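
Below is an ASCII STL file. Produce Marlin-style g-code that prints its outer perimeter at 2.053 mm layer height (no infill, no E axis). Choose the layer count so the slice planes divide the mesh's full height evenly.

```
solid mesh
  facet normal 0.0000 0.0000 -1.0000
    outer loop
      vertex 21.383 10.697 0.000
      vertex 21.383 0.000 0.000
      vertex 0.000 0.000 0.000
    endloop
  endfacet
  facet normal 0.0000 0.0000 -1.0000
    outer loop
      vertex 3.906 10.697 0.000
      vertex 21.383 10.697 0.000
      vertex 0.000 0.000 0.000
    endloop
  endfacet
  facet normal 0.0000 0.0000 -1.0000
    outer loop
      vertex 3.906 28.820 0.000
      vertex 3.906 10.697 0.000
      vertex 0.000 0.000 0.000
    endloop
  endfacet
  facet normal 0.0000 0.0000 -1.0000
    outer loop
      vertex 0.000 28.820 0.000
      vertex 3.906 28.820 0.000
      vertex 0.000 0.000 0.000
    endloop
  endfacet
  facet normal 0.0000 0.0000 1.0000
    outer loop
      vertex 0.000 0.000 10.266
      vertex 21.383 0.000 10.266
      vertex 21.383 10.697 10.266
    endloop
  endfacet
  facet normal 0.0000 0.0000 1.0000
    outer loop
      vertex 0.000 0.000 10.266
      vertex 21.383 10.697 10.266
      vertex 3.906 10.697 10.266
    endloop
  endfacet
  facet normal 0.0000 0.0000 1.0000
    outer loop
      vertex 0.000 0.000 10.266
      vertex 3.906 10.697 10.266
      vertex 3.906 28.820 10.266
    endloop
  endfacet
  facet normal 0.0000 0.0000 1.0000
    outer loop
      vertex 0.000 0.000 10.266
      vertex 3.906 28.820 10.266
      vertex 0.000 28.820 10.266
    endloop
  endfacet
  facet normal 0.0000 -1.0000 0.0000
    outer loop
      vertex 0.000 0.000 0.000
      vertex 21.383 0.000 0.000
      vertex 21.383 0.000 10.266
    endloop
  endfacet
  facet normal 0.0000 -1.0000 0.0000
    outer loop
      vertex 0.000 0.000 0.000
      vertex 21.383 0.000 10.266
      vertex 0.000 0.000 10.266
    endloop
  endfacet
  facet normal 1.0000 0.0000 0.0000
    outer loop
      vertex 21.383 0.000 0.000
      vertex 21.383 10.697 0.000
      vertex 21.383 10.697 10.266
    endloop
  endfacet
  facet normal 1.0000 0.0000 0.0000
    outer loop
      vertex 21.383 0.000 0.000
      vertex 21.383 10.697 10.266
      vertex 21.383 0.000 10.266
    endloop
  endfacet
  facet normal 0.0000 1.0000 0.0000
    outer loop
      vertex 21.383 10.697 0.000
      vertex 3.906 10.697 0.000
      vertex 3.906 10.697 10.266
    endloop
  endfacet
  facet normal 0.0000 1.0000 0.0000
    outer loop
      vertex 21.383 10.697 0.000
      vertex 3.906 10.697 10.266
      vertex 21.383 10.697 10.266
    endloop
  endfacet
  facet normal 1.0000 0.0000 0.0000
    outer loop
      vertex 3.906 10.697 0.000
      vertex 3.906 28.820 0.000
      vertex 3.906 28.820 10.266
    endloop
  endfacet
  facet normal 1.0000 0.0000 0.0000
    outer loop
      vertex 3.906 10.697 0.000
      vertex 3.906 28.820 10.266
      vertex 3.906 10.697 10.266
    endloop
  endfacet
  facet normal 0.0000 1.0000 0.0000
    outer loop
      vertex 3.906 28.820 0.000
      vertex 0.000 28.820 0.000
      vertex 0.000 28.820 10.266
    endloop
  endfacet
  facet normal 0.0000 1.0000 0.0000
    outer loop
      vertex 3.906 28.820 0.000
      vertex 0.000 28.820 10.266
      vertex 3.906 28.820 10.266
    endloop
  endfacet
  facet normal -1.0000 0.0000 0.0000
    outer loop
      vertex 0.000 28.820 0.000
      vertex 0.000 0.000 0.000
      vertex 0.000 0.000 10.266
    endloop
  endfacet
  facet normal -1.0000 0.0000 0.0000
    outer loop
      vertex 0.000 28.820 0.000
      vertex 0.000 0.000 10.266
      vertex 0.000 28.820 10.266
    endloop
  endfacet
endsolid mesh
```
; perimeter-only toolpath
G21 ; units = mm
G90 ; absolute positioning
G28 ; home
; layer 1
G0 Z2.053
G0 X0.000 Y0.000
G1 X21.383 Y0.000
G1 X21.383 Y10.697
G1 X3.906 Y10.697
G1 X3.906 Y28.820
G1 X0.000 Y28.820
G1 X0.000 Y0.000
; layer 2
G0 Z4.106
G0 X0.000 Y0.000
G1 X21.383 Y0.000
G1 X21.383 Y10.697
G1 X3.906 Y10.697
G1 X3.906 Y28.820
G1 X0.000 Y28.820
G1 X0.000 Y0.000
; layer 3
G0 Z6.160
G0 X0.000 Y0.000
G1 X21.383 Y0.000
G1 X21.383 Y10.697
G1 X3.906 Y10.697
G1 X3.906 Y28.820
G1 X0.000 Y28.820
G1 X0.000 Y0.000
; layer 4
G0 Z8.213
G0 X0.000 Y0.000
G1 X21.383 Y0.000
G1 X21.383 Y10.697
G1 X3.906 Y10.697
G1 X3.906 Y28.820
G1 X0.000 Y28.820
G1 X0.000 Y0.000
; layer 5
G0 Z10.266
G0 X0.000 Y0.000
G1 X21.383 Y0.000
G1 X21.383 Y10.697
G1 X3.906 Y10.697
G1 X3.906 Y28.820
G1 X0.000 Y28.820
G1 X0.000 Y0.000
M2 ; end

The solid is an L-shaped prism: outer 21.4 × 28.8 mm, arm thicknesses ≈ 10.7 mm (horizontal) and 3.91 mm (vertical), extruded 10.3 mm in z. Slicing at Δz = 2.053 mm — 5 equal slices spanning the solid's height, so layer i sits at z = i·h/5 — gives 5 non-empty perimeters. Each is a 6-segment closed polygon; G0 lifts to the layer z and rapids to the start vertex, then G1 traces the edges.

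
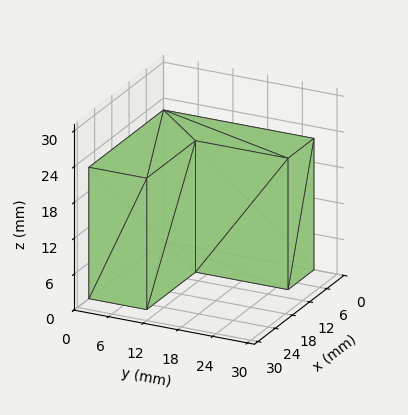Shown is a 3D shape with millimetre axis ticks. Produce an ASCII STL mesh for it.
Reading the render: the shape is an L-shaped prism: outer 26 × 26 mm, arm thicknesses ≈ 10 mm (horizontal) and 9 mm (vertical), extruded 22 mm in z (dimensions read to the nearest mm from the axis ticks). For the STL, each face is triangulated and given an outward normal.

solid part
  facet normal 0.0000 0.0000 -1.0000
    outer loop
      vertex 26.00 10.00 0.00
      vertex 26.00 0.00 0.00
      vertex 0.00 0.00 0.00
    endloop
  endfacet
  facet normal 0.0000 0.0000 -1.0000
    outer loop
      vertex 9.00 10.00 0.00
      vertex 26.00 10.00 0.00
      vertex 0.00 0.00 0.00
    endloop
  endfacet
  facet normal 0.0000 0.0000 -1.0000
    outer loop
      vertex 9.00 26.00 0.00
      vertex 9.00 10.00 0.00
      vertex 0.00 0.00 0.00
    endloop
  endfacet
  facet normal 0.0000 0.0000 -1.0000
    outer loop
      vertex 0.00 26.00 0.00
      vertex 9.00 26.00 0.00
      vertex 0.00 0.00 0.00
    endloop
  endfacet
  facet normal 0.0000 0.0000 1.0000
    outer loop
      vertex 0.00 0.00 22.00
      vertex 26.00 0.00 22.00
      vertex 26.00 10.00 22.00
    endloop
  endfacet
  facet normal 0.0000 0.0000 1.0000
    outer loop
      vertex 0.00 0.00 22.00
      vertex 26.00 10.00 22.00
      vertex 9.00 10.00 22.00
    endloop
  endfacet
  facet normal 0.0000 0.0000 1.0000
    outer loop
      vertex 0.00 0.00 22.00
      vertex 9.00 10.00 22.00
      vertex 9.00 26.00 22.00
    endloop
  endfacet
  facet normal 0.0000 0.0000 1.0000
    outer loop
      vertex 0.00 0.00 22.00
      vertex 9.00 26.00 22.00
      vertex 0.00 26.00 22.00
    endloop
  endfacet
  facet normal 0.0000 -1.0000 0.0000
    outer loop
      vertex 0.00 0.00 0.00
      vertex 26.00 0.00 0.00
      vertex 26.00 0.00 22.00
    endloop
  endfacet
  facet normal 0.0000 -1.0000 0.0000
    outer loop
      vertex 0.00 0.00 0.00
      vertex 26.00 0.00 22.00
      vertex 0.00 0.00 22.00
    endloop
  endfacet
  facet normal 1.0000 0.0000 0.0000
    outer loop
      vertex 26.00 0.00 0.00
      vertex 26.00 10.00 0.00
      vertex 26.00 10.00 22.00
    endloop
  endfacet
  facet normal 1.0000 0.0000 0.0000
    outer loop
      vertex 26.00 0.00 0.00
      vertex 26.00 10.00 22.00
      vertex 26.00 0.00 22.00
    endloop
  endfacet
  facet normal 0.0000 1.0000 0.0000
    outer loop
      vertex 26.00 10.00 0.00
      vertex 9.00 10.00 0.00
      vertex 9.00 10.00 22.00
    endloop
  endfacet
  facet normal 0.0000 1.0000 0.0000
    outer loop
      vertex 26.00 10.00 0.00
      vertex 9.00 10.00 22.00
      vertex 26.00 10.00 22.00
    endloop
  endfacet
  facet normal 1.0000 0.0000 0.0000
    outer loop
      vertex 9.00 10.00 0.00
      vertex 9.00 26.00 0.00
      vertex 9.00 26.00 22.00
    endloop
  endfacet
  facet normal 1.0000 0.0000 0.0000
    outer loop
      vertex 9.00 10.00 0.00
      vertex 9.00 26.00 22.00
      vertex 9.00 10.00 22.00
    endloop
  endfacet
  facet normal 0.0000 1.0000 0.0000
    outer loop
      vertex 9.00 26.00 0.00
      vertex 0.00 26.00 0.00
      vertex 0.00 26.00 22.00
    endloop
  endfacet
  facet normal 0.0000 1.0000 0.0000
    outer loop
      vertex 9.00 26.00 0.00
      vertex 0.00 26.00 22.00
      vertex 9.00 26.00 22.00
    endloop
  endfacet
  facet normal -1.0000 0.0000 0.0000
    outer loop
      vertex 0.00 26.00 0.00
      vertex 0.00 0.00 0.00
      vertex 0.00 0.00 22.00
    endloop
  endfacet
  facet normal -1.0000 0.0000 0.0000
    outer loop
      vertex 0.00 26.00 0.00
      vertex 0.00 0.00 22.00
      vertex 0.00 26.00 22.00
    endloop
  endfacet
endsolid part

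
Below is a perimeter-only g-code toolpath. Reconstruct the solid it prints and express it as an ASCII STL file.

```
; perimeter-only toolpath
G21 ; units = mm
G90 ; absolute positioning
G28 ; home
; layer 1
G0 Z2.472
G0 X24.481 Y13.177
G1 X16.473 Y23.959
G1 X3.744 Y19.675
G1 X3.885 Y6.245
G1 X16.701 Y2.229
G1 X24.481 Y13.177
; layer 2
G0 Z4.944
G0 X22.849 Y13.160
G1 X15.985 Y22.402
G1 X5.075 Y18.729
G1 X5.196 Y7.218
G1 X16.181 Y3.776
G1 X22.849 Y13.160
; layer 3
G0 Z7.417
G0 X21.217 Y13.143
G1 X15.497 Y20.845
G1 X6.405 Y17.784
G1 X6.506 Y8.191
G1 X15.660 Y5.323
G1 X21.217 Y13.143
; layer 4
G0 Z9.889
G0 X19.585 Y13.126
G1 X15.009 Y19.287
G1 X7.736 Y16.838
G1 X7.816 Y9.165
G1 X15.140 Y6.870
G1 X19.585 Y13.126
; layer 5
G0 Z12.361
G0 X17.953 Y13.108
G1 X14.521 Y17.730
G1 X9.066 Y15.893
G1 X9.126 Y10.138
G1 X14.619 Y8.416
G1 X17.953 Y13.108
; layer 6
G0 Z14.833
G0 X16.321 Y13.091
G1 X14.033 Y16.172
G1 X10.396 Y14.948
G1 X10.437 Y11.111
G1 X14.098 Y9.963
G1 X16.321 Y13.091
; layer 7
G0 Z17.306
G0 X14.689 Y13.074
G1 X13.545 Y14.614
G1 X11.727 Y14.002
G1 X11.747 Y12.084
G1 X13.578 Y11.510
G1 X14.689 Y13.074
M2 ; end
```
solid part
  facet normal 0.0000 0.0000 -1.0000
    outer loop
      vertex 2.414 20.620 0.000
      vertex 16.961 25.517 0.000
      vertex 26.113 13.194 0.000
    endloop
  endfacet
  facet normal 0.0000 0.0000 -1.0000
    outer loop
      vertex 2.575 5.272 0.000
      vertex 2.414 20.620 0.000
      vertex 26.113 13.194 0.000
    endloop
  endfacet
  facet normal 0.0000 0.0000 -1.0000
    outer loop
      vertex 17.222 0.682 0.000
      vertex 2.575 5.272 0.000
      vertex 26.113 13.194 0.000
    endloop
  endfacet
  facet normal 0.7081 0.5259 0.4711
    outer loop
      vertex 26.113 13.194 0.000
      vertex 16.961 25.517 0.000
      vertex 13.057 13.057 19.778
    endloop
  endfacet
  facet normal -0.2814 0.8360 0.4711
    outer loop
      vertex 16.961 25.517 0.000
      vertex 2.414 20.620 0.000
      vertex 13.057 13.057 19.778
    endloop
  endfacet
  facet normal -0.8820 -0.0093 0.4711
    outer loop
      vertex 2.414 20.620 0.000
      vertex 2.575 5.272 0.000
      vertex 13.057 13.057 19.778
    endloop
  endfacet
  facet normal -0.2638 -0.8417 0.4711
    outer loop
      vertex 2.575 5.272 0.000
      vertex 17.222 0.682 0.000
      vertex 13.057 13.057 19.778
    endloop
  endfacet
  facet normal 0.7190 -0.5109 0.4711
    outer loop
      vertex 17.222 0.682 0.000
      vertex 26.113 13.194 0.000
      vertex 13.057 13.057 19.778
    endloop
  endfacet
endsolid part

The G0 Z moves step by Δz≈2.472 mm. The G1 loops shrink linearly with z, so the solid tapers from its base footprint up to z≈19.8. Closing with a flat bottom cap and the tapered top and triangulating gives 8 facets — a regular 5-sided pyramid, base circumscribed radius ≈ 13.1 mm, apex at z ≈ 19.8 mm.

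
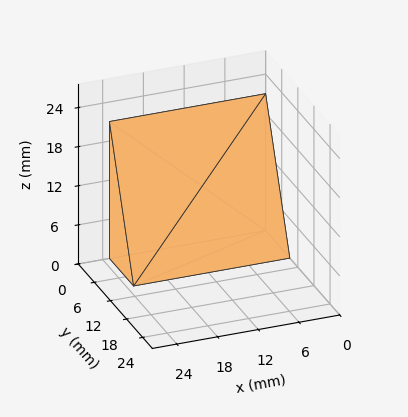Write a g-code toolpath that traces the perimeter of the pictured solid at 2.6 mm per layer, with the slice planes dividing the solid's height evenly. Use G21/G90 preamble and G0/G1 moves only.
Reading the render: the shape is a wedge (ramp): 23 × 9 mm base, rising to 21 mm along the y=0 edge and sloping linearly to z=0 at y=9 (dimensions read to the nearest mm from the axis ticks). For the g-code, the solid's height is divided into equal slices at the stated Δz and each level perimeter traced with G1 moves after a G0 lift.

; perimeter-only toolpath
G21 ; units = mm
G90 ; absolute positioning
G28 ; home
; layer 1
G0 Z2.6
G0 X0.0 Y0.0
G1 X23.0 Y0.0
G1 X23.0 Y7.9
G1 X0.0 Y7.9
G1 X0.0 Y0.0
; layer 2
G0 Z5.2
G0 X0.0 Y0.0
G1 X23.0 Y0.0
G1 X23.0 Y6.8
G1 X0.0 Y6.8
G1 X0.0 Y0.0
; layer 3
G0 Z7.9
G0 X0.0 Y0.0
G1 X23.0 Y0.0
G1 X23.0 Y5.6
G1 X0.0 Y5.6
G1 X0.0 Y0.0
; layer 4
G0 Z10.5
G0 X0.0 Y0.0
G1 X23.0 Y0.0
G1 X23.0 Y4.5
G1 X0.0 Y4.5
G1 X0.0 Y0.0
; layer 5
G0 Z13.1
G0 X0.0 Y0.0
G1 X23.0 Y0.0
G1 X23.0 Y3.4
G1 X0.0 Y3.4
G1 X0.0 Y0.0
; layer 6
G0 Z15.8
G0 X0.0 Y0.0
G1 X23.0 Y0.0
G1 X23.0 Y2.2
G1 X0.0 Y2.2
G1 X0.0 Y0.0
; layer 7
G0 Z18.4
G0 X0.0 Y0.0
G1 X23.0 Y0.0
G1 X23.0 Y1.1
G1 X0.0 Y1.1
G1 X0.0 Y0.0
M2 ; end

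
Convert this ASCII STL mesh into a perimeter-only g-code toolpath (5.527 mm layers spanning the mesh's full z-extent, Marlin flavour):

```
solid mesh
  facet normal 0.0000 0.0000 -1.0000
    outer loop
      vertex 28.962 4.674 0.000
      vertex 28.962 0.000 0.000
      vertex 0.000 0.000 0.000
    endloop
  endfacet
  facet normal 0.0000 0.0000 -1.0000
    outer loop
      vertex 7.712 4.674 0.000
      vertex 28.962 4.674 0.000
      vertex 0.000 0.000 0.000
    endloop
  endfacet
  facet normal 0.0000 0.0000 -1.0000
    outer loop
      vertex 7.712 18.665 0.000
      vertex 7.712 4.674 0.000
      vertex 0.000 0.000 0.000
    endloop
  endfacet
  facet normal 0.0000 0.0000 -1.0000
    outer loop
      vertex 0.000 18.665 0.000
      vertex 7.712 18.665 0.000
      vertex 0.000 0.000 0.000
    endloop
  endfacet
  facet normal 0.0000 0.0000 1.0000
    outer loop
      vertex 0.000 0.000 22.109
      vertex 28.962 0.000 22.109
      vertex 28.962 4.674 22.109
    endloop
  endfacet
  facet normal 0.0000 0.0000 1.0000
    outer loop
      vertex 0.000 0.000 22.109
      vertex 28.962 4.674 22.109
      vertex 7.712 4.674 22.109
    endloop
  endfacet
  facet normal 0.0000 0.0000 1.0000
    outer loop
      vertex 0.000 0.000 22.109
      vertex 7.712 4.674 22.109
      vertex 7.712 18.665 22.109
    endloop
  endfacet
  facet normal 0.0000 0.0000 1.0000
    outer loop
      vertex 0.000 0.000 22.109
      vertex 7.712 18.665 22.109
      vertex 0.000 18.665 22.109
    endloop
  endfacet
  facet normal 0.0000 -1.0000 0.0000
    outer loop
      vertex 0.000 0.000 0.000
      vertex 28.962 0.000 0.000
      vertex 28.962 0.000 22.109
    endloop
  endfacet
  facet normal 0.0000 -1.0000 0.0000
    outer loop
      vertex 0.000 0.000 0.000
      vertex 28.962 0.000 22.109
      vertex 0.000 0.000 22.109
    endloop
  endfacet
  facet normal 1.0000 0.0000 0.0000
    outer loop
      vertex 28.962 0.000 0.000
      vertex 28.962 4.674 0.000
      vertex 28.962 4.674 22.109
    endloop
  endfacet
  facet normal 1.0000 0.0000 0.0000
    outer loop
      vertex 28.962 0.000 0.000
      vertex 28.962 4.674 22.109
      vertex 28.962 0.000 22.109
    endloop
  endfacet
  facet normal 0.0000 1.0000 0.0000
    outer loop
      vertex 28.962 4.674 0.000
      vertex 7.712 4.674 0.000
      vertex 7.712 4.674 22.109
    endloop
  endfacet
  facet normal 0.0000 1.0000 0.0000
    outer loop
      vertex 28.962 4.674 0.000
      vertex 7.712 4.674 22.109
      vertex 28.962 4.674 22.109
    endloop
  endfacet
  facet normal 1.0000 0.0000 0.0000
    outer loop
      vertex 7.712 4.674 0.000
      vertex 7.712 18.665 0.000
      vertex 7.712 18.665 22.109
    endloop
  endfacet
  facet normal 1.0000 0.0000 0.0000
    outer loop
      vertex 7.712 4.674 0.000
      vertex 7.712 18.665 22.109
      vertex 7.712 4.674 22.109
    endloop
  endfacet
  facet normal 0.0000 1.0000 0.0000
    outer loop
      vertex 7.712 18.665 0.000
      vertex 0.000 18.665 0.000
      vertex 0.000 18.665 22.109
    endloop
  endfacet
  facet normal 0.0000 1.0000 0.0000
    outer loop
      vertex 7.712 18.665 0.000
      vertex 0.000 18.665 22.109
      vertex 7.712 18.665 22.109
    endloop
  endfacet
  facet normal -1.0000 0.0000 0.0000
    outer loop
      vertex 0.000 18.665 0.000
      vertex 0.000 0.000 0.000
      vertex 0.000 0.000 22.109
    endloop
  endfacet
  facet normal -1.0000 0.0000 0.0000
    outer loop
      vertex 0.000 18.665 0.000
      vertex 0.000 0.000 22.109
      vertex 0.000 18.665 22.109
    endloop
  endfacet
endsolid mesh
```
; perimeter-only toolpath
G21 ; units = mm
G90 ; absolute positioning
G28 ; home
; layer 1
G0 Z5.527
G0 X0.000 Y0.000
G1 X28.962 Y0.000
G1 X28.962 Y4.674
G1 X7.712 Y4.674
G1 X7.712 Y18.665
G1 X0.000 Y18.665
G1 X0.000 Y0.000
; layer 2
G0 Z11.055
G0 X0.000 Y0.000
G1 X28.962 Y0.000
G1 X28.962 Y4.674
G1 X7.712 Y4.674
G1 X7.712 Y18.665
G1 X0.000 Y18.665
G1 X0.000 Y0.000
; layer 3
G0 Z16.582
G0 X0.000 Y0.000
G1 X28.962 Y0.000
G1 X28.962 Y4.674
G1 X7.712 Y4.674
G1 X7.712 Y18.665
G1 X0.000 Y18.665
G1 X0.000 Y0.000
; layer 4
G0 Z22.109
G0 X0.000 Y0.000
G1 X28.962 Y0.000
G1 X28.962 Y4.674
G1 X7.712 Y4.674
G1 X7.712 Y18.665
G1 X0.000 Y18.665
G1 X0.000 Y0.000
M2 ; end

The solid is an L-shaped prism: outer 29 × 18.7 mm, arm thicknesses ≈ 4.67 mm (horizontal) and 7.71 mm (vertical), extruded 22.1 mm in z. Slicing at Δz = 5.527 mm — 4 equal slices spanning the solid's height, so layer i sits at z = i·h/4 — gives 4 non-empty perimeters. Each is a 6-segment closed polygon; G0 lifts to the layer z and rapids to the start vertex, then G1 traces the edges.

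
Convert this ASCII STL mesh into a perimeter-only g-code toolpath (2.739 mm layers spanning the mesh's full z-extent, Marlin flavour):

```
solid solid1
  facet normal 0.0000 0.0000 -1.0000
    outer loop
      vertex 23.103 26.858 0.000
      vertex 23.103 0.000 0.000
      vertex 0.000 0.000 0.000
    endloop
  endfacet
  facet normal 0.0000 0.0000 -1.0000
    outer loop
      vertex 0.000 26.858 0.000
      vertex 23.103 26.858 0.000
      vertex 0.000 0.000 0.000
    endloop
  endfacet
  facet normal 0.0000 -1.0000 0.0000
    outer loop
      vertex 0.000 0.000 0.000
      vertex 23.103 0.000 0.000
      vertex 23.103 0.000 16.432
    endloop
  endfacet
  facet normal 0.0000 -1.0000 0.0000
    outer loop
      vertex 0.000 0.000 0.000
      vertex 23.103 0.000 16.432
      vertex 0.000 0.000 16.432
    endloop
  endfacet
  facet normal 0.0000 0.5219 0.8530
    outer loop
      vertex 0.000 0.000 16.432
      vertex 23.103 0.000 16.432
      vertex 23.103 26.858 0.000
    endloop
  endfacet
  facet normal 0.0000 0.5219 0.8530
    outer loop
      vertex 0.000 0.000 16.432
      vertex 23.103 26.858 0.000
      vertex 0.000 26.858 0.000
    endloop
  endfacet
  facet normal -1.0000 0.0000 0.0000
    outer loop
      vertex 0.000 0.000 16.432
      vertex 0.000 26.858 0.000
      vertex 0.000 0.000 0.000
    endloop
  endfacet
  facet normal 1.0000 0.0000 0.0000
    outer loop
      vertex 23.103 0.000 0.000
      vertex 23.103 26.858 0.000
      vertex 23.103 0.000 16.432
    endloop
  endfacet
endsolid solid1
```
; perimeter-only toolpath
G21 ; units = mm
G90 ; absolute positioning
G28 ; home
; layer 1
G0 Z2.739
G0 X0.000 Y0.000
G1 X23.103 Y0.000
G1 X23.103 Y22.382
G1 X0.000 Y22.382
G1 X0.000 Y0.000
; layer 2
G0 Z5.477
G0 X0.000 Y0.000
G1 X23.103 Y0.000
G1 X23.103 Y17.905
G1 X0.000 Y17.905
G1 X0.000 Y0.000
; layer 3
G0 Z8.216
G0 X0.000 Y0.000
G1 X23.103 Y0.000
G1 X23.103 Y13.429
G1 X0.000 Y13.429
G1 X0.000 Y0.000
; layer 4
G0 Z10.955
G0 X0.000 Y0.000
G1 X23.103 Y0.000
G1 X23.103 Y8.953
G1 X0.000 Y8.953
G1 X0.000 Y0.000
; layer 5
G0 Z13.693
G0 X0.000 Y0.000
G1 X23.103 Y0.000
G1 X23.103 Y4.476
G1 X0.000 Y4.476
G1 X0.000 Y0.000
M2 ; end

The solid is a wedge (ramp): 23.1 × 26.9 mm base, rising to 16.4 mm along the y=0 edge and sloping linearly to z=0 at y=26.9. Slicing at Δz = 2.739 mm — 6 equal slices spanning the solid's height, so layer i sits at z = i·h/6 — gives 5 non-empty perimeters. Each is a 4-segment closed polygon; G0 lifts to the layer z and rapids to the start vertex, then G1 traces the edges. The cross-section shrinks linearly with z (the slice at the apex is degenerate and omitted).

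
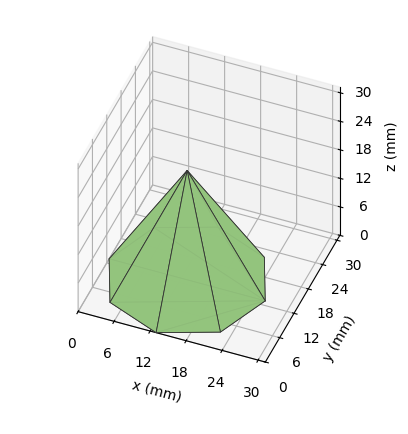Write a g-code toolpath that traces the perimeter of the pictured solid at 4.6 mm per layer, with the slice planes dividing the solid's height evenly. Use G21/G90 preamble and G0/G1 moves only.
Reading the render: the shape is a regular 8-sided pyramid, base circumscribed radius ≈ 13 mm, apex at z ≈ 23 mm (dimensions read to the nearest mm from the axis ticks). For the g-code, the solid's height is divided into equal slices at the stated Δz and each level perimeter traced with G1 moves after a G0 lift.

; perimeter-only toolpath
G21 ; units = mm
G90 ; absolute positioning
G28 ; home
; layer 1
G0 Z4.6
G0 X23.4 Y13.0
G1 X20.4 Y20.4
G1 X13.0 Y23.4
G1 X5.6 Y20.4
G1 X2.6 Y13.0
G1 X5.6 Y5.6
G1 X13.0 Y2.6
G1 X20.4 Y5.6
G1 X23.4 Y13.0
; layer 2
G0 Z9.2
G0 X20.8 Y13.0
G1 X18.5 Y18.5
G1 X13.0 Y20.8
G1 X7.5 Y18.5
G1 X5.2 Y13.0
G1 X7.5 Y7.5
G1 X13.0 Y5.2
G1 X18.5 Y7.5
G1 X20.8 Y13.0
; layer 3
G0 Z13.8
G0 X18.2 Y13.0
G1 X16.7 Y16.7
G1 X13.0 Y18.2
G1 X9.3 Y16.7
G1 X7.8 Y13.0
G1 X9.3 Y9.3
G1 X13.0 Y7.8
G1 X16.7 Y9.3
G1 X18.2 Y13.0
; layer 4
G0 Z18.4
G0 X15.6 Y13.0
G1 X14.8 Y14.8
G1 X13.0 Y15.6
G1 X11.2 Y14.8
G1 X10.4 Y13.0
G1 X11.2 Y11.2
G1 X13.0 Y10.4
G1 X14.8 Y11.2
G1 X15.6 Y13.0
M2 ; end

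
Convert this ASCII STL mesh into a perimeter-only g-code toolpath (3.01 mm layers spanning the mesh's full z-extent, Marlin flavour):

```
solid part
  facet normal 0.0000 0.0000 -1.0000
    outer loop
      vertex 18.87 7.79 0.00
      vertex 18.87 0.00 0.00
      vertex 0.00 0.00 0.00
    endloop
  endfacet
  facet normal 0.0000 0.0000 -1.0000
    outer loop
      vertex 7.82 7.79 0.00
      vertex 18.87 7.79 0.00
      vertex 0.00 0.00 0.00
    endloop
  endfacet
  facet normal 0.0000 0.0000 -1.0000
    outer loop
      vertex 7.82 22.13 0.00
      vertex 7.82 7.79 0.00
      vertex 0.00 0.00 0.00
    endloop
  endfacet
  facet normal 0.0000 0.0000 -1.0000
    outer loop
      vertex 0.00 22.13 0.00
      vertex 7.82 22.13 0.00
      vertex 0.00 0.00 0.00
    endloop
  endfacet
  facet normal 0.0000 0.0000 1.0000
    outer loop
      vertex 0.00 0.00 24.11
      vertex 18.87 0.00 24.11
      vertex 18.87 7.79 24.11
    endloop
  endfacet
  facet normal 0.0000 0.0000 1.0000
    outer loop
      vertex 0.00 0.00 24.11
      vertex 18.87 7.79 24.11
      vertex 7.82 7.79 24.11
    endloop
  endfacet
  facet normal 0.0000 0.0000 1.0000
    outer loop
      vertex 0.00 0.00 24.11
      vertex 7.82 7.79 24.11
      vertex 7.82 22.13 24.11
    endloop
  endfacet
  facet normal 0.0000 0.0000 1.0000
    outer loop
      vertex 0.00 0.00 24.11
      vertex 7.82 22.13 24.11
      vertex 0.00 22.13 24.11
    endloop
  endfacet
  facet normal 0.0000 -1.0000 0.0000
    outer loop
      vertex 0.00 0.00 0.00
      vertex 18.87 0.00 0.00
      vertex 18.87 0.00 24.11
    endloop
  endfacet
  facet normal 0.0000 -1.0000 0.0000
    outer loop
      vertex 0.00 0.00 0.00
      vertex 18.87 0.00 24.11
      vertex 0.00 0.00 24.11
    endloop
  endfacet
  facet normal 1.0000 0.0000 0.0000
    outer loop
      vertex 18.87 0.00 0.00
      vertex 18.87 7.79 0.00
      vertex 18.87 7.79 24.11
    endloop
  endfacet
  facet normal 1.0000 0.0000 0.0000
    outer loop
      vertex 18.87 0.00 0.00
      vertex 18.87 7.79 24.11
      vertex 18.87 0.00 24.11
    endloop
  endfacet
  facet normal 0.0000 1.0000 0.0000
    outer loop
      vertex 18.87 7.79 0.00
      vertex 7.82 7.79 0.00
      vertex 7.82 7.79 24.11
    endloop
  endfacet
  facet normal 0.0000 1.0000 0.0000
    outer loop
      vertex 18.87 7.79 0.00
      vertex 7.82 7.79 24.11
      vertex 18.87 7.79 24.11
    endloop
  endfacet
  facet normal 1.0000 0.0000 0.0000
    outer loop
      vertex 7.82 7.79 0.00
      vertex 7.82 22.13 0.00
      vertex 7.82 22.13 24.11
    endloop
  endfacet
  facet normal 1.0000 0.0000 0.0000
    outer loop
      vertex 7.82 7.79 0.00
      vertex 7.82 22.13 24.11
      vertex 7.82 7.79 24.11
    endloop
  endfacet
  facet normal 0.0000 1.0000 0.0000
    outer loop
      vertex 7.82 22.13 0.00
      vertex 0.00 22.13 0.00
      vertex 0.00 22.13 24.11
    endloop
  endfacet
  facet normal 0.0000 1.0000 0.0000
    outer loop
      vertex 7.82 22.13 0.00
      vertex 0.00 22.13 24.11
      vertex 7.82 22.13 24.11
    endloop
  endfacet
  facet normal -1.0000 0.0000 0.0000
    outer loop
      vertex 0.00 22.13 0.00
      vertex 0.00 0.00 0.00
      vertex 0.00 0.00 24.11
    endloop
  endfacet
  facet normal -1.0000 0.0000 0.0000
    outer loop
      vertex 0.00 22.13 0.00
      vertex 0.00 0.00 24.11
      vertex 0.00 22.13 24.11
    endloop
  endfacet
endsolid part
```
; perimeter-only toolpath
G21 ; units = mm
G90 ; absolute positioning
G28 ; home
; layer 1
G0 Z3.01
G0 X0.00 Y0.00
G1 X18.87 Y0.00
G1 X18.87 Y7.79
G1 X7.82 Y7.79
G1 X7.82 Y22.13
G1 X0.00 Y22.13
G1 X0.00 Y0.00
; layer 2
G0 Z6.03
G0 X0.00 Y0.00
G1 X18.87 Y0.00
G1 X18.87 Y7.79
G1 X7.82 Y7.79
G1 X7.82 Y22.13
G1 X0.00 Y22.13
G1 X0.00 Y0.00
; layer 3
G0 Z9.04
G0 X0.00 Y0.00
G1 X18.87 Y0.00
G1 X18.87 Y7.79
G1 X7.82 Y7.79
G1 X7.82 Y22.13
G1 X0.00 Y22.13
G1 X0.00 Y0.00
; layer 4
G0 Z12.05
G0 X0.00 Y0.00
G1 X18.87 Y0.00
G1 X18.87 Y7.79
G1 X7.82 Y7.79
G1 X7.82 Y22.13
G1 X0.00 Y22.13
G1 X0.00 Y0.00
; layer 5
G0 Z15.07
G0 X0.00 Y0.00
G1 X18.87 Y0.00
G1 X18.87 Y7.79
G1 X7.82 Y7.79
G1 X7.82 Y22.13
G1 X0.00 Y22.13
G1 X0.00 Y0.00
; layer 6
G0 Z18.08
G0 X0.00 Y0.00
G1 X18.87 Y0.00
G1 X18.87 Y7.79
G1 X7.82 Y7.79
G1 X7.82 Y22.13
G1 X0.00 Y22.13
G1 X0.00 Y0.00
; layer 7
G0 Z21.10
G0 X0.00 Y0.00
G1 X18.87 Y0.00
G1 X18.87 Y7.79
G1 X7.82 Y7.79
G1 X7.82 Y22.13
G1 X0.00 Y22.13
G1 X0.00 Y0.00
; layer 8
G0 Z24.11
G0 X0.00 Y0.00
G1 X18.87 Y0.00
G1 X18.87 Y7.79
G1 X7.82 Y7.79
G1 X7.82 Y22.13
G1 X0.00 Y22.13
G1 X0.00 Y0.00
M2 ; end

The solid is an L-shaped prism: outer 18.9 × 22.1 mm, arm thicknesses ≈ 7.79 mm (horizontal) and 7.82 mm (vertical), extruded 24.1 mm in z. Slicing at Δz = 3.01 mm — 8 equal slices spanning the solid's height, so layer i sits at z = i·h/8 — gives 8 non-empty perimeters. Each is a 6-segment closed polygon; G0 lifts to the layer z and rapids to the start vertex, then G1 traces the edges.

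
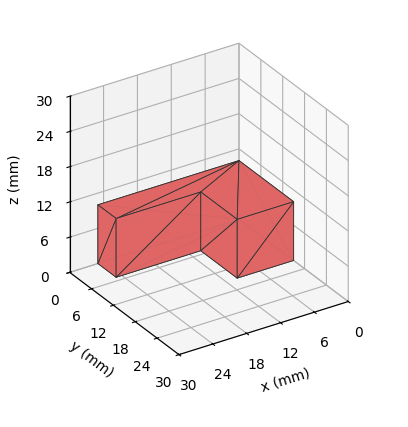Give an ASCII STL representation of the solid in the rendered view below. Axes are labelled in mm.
Reading the render: the shape is an L-shaped prism: outer 25 × 15 mm, arm thicknesses ≈ 5 mm (horizontal) and 10 mm (vertical), extruded 10 mm in z (dimensions read to the nearest mm from the axis ticks). For the STL, each face is triangulated and given an outward normal.

solid part
  facet normal 0.0000 0.0000 -1.0000
    outer loop
      vertex 25.00 5.00 0.00
      vertex 25.00 0.00 0.00
      vertex 0.00 0.00 0.00
    endloop
  endfacet
  facet normal 0.0000 0.0000 -1.0000
    outer loop
      vertex 10.00 5.00 0.00
      vertex 25.00 5.00 0.00
      vertex 0.00 0.00 0.00
    endloop
  endfacet
  facet normal 0.0000 0.0000 -1.0000
    outer loop
      vertex 10.00 15.00 0.00
      vertex 10.00 5.00 0.00
      vertex 0.00 0.00 0.00
    endloop
  endfacet
  facet normal 0.0000 0.0000 -1.0000
    outer loop
      vertex 0.00 15.00 0.00
      vertex 10.00 15.00 0.00
      vertex 0.00 0.00 0.00
    endloop
  endfacet
  facet normal 0.0000 0.0000 1.0000
    outer loop
      vertex 0.00 0.00 10.00
      vertex 25.00 0.00 10.00
      vertex 25.00 5.00 10.00
    endloop
  endfacet
  facet normal 0.0000 0.0000 1.0000
    outer loop
      vertex 0.00 0.00 10.00
      vertex 25.00 5.00 10.00
      vertex 10.00 5.00 10.00
    endloop
  endfacet
  facet normal 0.0000 0.0000 1.0000
    outer loop
      vertex 0.00 0.00 10.00
      vertex 10.00 5.00 10.00
      vertex 10.00 15.00 10.00
    endloop
  endfacet
  facet normal 0.0000 0.0000 1.0000
    outer loop
      vertex 0.00 0.00 10.00
      vertex 10.00 15.00 10.00
      vertex 0.00 15.00 10.00
    endloop
  endfacet
  facet normal 0.0000 -1.0000 0.0000
    outer loop
      vertex 0.00 0.00 0.00
      vertex 25.00 0.00 0.00
      vertex 25.00 0.00 10.00
    endloop
  endfacet
  facet normal 0.0000 -1.0000 0.0000
    outer loop
      vertex 0.00 0.00 0.00
      vertex 25.00 0.00 10.00
      vertex 0.00 0.00 10.00
    endloop
  endfacet
  facet normal 1.0000 0.0000 0.0000
    outer loop
      vertex 25.00 0.00 0.00
      vertex 25.00 5.00 0.00
      vertex 25.00 5.00 10.00
    endloop
  endfacet
  facet normal 1.0000 0.0000 0.0000
    outer loop
      vertex 25.00 0.00 0.00
      vertex 25.00 5.00 10.00
      vertex 25.00 0.00 10.00
    endloop
  endfacet
  facet normal 0.0000 1.0000 0.0000
    outer loop
      vertex 25.00 5.00 0.00
      vertex 10.00 5.00 0.00
      vertex 10.00 5.00 10.00
    endloop
  endfacet
  facet normal 0.0000 1.0000 0.0000
    outer loop
      vertex 25.00 5.00 0.00
      vertex 10.00 5.00 10.00
      vertex 25.00 5.00 10.00
    endloop
  endfacet
  facet normal 1.0000 0.0000 0.0000
    outer loop
      vertex 10.00 5.00 0.00
      vertex 10.00 15.00 0.00
      vertex 10.00 15.00 10.00
    endloop
  endfacet
  facet normal 1.0000 0.0000 0.0000
    outer loop
      vertex 10.00 5.00 0.00
      vertex 10.00 15.00 10.00
      vertex 10.00 5.00 10.00
    endloop
  endfacet
  facet normal 0.0000 1.0000 0.0000
    outer loop
      vertex 10.00 15.00 0.00
      vertex 0.00 15.00 0.00
      vertex 0.00 15.00 10.00
    endloop
  endfacet
  facet normal 0.0000 1.0000 0.0000
    outer loop
      vertex 10.00 15.00 0.00
      vertex 0.00 15.00 10.00
      vertex 10.00 15.00 10.00
    endloop
  endfacet
  facet normal -1.0000 0.0000 0.0000
    outer loop
      vertex 0.00 15.00 0.00
      vertex 0.00 0.00 0.00
      vertex 0.00 0.00 10.00
    endloop
  endfacet
  facet normal -1.0000 0.0000 0.0000
    outer loop
      vertex 0.00 15.00 0.00
      vertex 0.00 0.00 10.00
      vertex 0.00 15.00 10.00
    endloop
  endfacet
endsolid part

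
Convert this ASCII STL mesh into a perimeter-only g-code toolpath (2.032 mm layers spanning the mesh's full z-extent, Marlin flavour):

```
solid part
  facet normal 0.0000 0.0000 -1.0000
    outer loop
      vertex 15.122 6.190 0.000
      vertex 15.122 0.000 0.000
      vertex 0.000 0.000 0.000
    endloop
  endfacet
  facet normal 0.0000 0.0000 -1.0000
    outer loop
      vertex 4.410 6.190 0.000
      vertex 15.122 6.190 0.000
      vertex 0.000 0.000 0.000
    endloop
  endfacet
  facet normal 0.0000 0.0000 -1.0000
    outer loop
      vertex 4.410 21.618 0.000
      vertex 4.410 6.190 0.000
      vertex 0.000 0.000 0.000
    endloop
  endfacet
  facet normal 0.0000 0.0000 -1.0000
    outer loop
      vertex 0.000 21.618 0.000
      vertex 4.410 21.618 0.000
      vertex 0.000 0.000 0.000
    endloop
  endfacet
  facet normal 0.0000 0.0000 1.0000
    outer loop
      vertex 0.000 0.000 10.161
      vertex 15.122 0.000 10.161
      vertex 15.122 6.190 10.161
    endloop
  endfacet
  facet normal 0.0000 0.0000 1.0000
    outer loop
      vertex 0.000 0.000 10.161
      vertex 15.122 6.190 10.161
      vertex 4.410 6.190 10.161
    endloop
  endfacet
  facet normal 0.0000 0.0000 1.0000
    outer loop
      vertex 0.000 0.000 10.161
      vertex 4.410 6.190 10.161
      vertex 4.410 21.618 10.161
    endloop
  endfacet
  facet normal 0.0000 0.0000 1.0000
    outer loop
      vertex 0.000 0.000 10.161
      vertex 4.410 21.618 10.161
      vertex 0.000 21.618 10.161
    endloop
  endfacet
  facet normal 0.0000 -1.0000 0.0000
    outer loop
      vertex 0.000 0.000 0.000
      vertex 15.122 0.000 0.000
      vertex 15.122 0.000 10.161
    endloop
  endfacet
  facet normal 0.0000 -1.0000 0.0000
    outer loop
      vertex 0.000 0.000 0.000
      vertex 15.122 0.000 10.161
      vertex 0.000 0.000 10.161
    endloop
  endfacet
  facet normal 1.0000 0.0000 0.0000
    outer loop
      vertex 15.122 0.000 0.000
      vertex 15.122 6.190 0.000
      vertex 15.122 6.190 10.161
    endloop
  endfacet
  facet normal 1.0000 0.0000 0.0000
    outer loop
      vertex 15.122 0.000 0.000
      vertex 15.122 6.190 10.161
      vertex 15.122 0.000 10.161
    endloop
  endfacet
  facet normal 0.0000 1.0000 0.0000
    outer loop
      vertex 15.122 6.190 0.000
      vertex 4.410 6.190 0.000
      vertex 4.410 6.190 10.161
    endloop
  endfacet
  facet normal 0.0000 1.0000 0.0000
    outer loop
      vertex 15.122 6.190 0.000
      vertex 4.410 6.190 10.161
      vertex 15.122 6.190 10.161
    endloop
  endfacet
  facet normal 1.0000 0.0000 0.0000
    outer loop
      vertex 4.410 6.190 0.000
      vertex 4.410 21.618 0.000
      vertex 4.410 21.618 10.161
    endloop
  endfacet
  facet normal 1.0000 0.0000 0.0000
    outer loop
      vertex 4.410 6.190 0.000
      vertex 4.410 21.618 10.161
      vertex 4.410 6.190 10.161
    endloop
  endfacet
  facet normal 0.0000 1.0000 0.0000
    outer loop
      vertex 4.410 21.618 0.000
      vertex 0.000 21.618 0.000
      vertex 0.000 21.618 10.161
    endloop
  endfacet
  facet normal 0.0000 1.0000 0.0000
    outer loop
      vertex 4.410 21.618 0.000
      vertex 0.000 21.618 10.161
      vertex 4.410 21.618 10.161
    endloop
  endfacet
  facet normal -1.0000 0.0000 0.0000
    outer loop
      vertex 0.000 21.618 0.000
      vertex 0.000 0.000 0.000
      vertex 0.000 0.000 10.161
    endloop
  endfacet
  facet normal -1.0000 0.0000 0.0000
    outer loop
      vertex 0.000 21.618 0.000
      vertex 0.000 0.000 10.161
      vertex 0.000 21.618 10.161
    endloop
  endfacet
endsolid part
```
; perimeter-only toolpath
G21 ; units = mm
G90 ; absolute positioning
G28 ; home
; layer 1
G0 Z2.032
G0 X0.000 Y0.000
G1 X15.122 Y0.000
G1 X15.122 Y6.190
G1 X4.410 Y6.190
G1 X4.410 Y21.618
G1 X0.000 Y21.618
G1 X0.000 Y0.000
; layer 2
G0 Z4.064
G0 X0.000 Y0.000
G1 X15.122 Y0.000
G1 X15.122 Y6.190
G1 X4.410 Y6.190
G1 X4.410 Y21.618
G1 X0.000 Y21.618
G1 X0.000 Y0.000
; layer 3
G0 Z6.097
G0 X0.000 Y0.000
G1 X15.122 Y0.000
G1 X15.122 Y6.190
G1 X4.410 Y6.190
G1 X4.410 Y21.618
G1 X0.000 Y21.618
G1 X0.000 Y0.000
; layer 4
G0 Z8.129
G0 X0.000 Y0.000
G1 X15.122 Y0.000
G1 X15.122 Y6.190
G1 X4.410 Y6.190
G1 X4.410 Y21.618
G1 X0.000 Y21.618
G1 X0.000 Y0.000
; layer 5
G0 Z10.161
G0 X0.000 Y0.000
G1 X15.122 Y0.000
G1 X15.122 Y6.190
G1 X4.410 Y6.190
G1 X4.410 Y21.618
G1 X0.000 Y21.618
G1 X0.000 Y0.000
M2 ; end

The solid is an L-shaped prism: outer 15.1 × 21.6 mm, arm thicknesses ≈ 6.19 mm (horizontal) and 4.41 mm (vertical), extruded 10.2 mm in z. Slicing at Δz = 2.032 mm — 5 equal slices spanning the solid's height, so layer i sits at z = i·h/5 — gives 5 non-empty perimeters. Each is a 6-segment closed polygon; G0 lifts to the layer z and rapids to the start vertex, then G1 traces the edges.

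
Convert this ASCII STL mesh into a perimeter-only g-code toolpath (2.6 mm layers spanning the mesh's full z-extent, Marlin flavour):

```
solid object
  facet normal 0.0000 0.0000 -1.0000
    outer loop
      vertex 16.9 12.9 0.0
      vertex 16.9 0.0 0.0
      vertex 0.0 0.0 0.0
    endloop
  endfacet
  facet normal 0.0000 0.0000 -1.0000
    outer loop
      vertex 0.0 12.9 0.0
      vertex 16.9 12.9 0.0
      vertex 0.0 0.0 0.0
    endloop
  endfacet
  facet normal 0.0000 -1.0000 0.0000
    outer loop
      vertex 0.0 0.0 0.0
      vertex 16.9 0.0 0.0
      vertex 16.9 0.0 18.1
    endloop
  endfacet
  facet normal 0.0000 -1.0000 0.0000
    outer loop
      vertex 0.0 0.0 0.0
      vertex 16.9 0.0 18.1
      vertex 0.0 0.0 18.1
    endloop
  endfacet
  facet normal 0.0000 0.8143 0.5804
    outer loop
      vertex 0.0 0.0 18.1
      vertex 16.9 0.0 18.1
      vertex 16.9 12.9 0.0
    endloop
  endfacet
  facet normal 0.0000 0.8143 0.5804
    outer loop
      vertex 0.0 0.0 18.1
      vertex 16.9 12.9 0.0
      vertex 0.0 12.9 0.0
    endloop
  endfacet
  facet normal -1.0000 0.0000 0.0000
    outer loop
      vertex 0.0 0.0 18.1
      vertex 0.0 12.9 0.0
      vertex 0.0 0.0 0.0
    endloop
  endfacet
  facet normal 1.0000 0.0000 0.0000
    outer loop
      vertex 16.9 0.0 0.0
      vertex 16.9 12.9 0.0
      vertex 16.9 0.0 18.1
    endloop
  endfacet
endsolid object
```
; perimeter-only toolpath
G21 ; units = mm
G90 ; absolute positioning
G28 ; home
; layer 1
G0 Z2.6
G0 X0.0 Y0.0
G1 X16.9 Y0.0
G1 X16.9 Y11.1
G1 X0.0 Y11.1
G1 X0.0 Y0.0
; layer 2
G0 Z5.2
G0 X0.0 Y0.0
G1 X16.9 Y0.0
G1 X16.9 Y9.2
G1 X0.0 Y9.2
G1 X0.0 Y0.0
; layer 3
G0 Z7.8
G0 X0.0 Y0.0
G1 X16.9 Y0.0
G1 X16.9 Y7.4
G1 X0.0 Y7.4
G1 X0.0 Y0.0
; layer 4
G0 Z10.3
G0 X0.0 Y0.0
G1 X16.9 Y0.0
G1 X16.9 Y5.5
G1 X0.0 Y5.5
G1 X0.0 Y0.0
; layer 5
G0 Z12.9
G0 X0.0 Y0.0
G1 X16.9 Y0.0
G1 X16.9 Y3.7
G1 X0.0 Y3.7
G1 X0.0 Y0.0
; layer 6
G0 Z15.5
G0 X0.0 Y0.0
G1 X16.9 Y0.0
G1 X16.9 Y1.8
G1 X0.0 Y1.8
G1 X0.0 Y0.0
M2 ; end

The solid is a wedge (ramp): 16.9 × 12.9 mm base, rising to 18.1 mm along the y=0 edge and sloping linearly to z=0 at y=12.9. Slicing at Δz = 2.6 mm — 7 equal slices spanning the solid's height, so layer i sits at z = i·h/7 — gives 6 non-empty perimeters. Each is a 4-segment closed polygon; G0 lifts to the layer z and rapids to the start vertex, then G1 traces the edges. The cross-section shrinks linearly with z (the slice at the apex is degenerate and omitted).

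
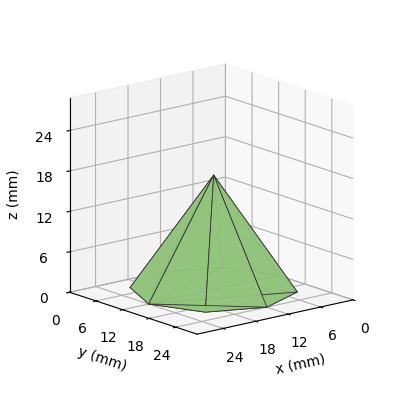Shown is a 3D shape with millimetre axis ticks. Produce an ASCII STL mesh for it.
Reading the render: the shape is a regular 8-sided pyramid, base circumscribed radius ≈ 12 mm, apex at z ≈ 17 mm (dimensions read to the nearest mm from the axis ticks). For the STL, each face is triangulated and given an outward normal.

solid part
  facet normal 0.0000 0.0000 -1.0000
    outer loop
      vertex 12.00 24.00 0.00
      vertex 20.49 20.49 0.00
      vertex 24.00 12.00 0.00
    endloop
  endfacet
  facet normal 0.0000 0.0000 -1.0000
    outer loop
      vertex 3.51 20.49 0.00
      vertex 12.00 24.00 0.00
      vertex 24.00 12.00 0.00
    endloop
  endfacet
  facet normal 0.0000 0.0000 -1.0000
    outer loop
      vertex 0.00 12.00 0.00
      vertex 3.51 20.49 0.00
      vertex 24.00 12.00 0.00
    endloop
  endfacet
  facet normal 0.0000 0.0000 -1.0000
    outer loop
      vertex 3.51 3.51 0.00
      vertex 0.00 12.00 0.00
      vertex 24.00 12.00 0.00
    endloop
  endfacet
  facet normal 0.0000 0.0000 -1.0000
    outer loop
      vertex 12.00 0.00 0.00
      vertex 3.51 3.51 0.00
      vertex 24.00 12.00 0.00
    endloop
  endfacet
  facet normal 0.0000 0.0000 -1.0000
    outer loop
      vertex 20.49 3.51 0.00
      vertex 12.00 0.00 0.00
      vertex 24.00 12.00 0.00
    endloop
  endfacet
  facet normal 0.7740 0.3200 0.5464
    outer loop
      vertex 24.00 12.00 0.00
      vertex 20.49 20.49 0.00
      vertex 12.00 12.00 17.00
    endloop
  endfacet
  facet normal 0.3200 0.7740 0.5464
    outer loop
      vertex 20.49 20.49 0.00
      vertex 12.00 24.00 0.00
      vertex 12.00 12.00 17.00
    endloop
  endfacet
  facet normal -0.3200 0.7740 0.5464
    outer loop
      vertex 12.00 24.00 0.00
      vertex 3.51 20.49 0.00
      vertex 12.00 12.00 17.00
    endloop
  endfacet
  facet normal -0.7740 0.3200 0.5464
    outer loop
      vertex 3.51 20.49 0.00
      vertex 0.00 12.00 0.00
      vertex 12.00 12.00 17.00
    endloop
  endfacet
  facet normal -0.7740 -0.3200 0.5464
    outer loop
      vertex 0.00 12.00 0.00
      vertex 3.51 3.51 0.00
      vertex 12.00 12.00 17.00
    endloop
  endfacet
  facet normal -0.3200 -0.7740 0.5464
    outer loop
      vertex 3.51 3.51 0.00
      vertex 12.00 0.00 0.00
      vertex 12.00 12.00 17.00
    endloop
  endfacet
  facet normal 0.3200 -0.7740 0.5464
    outer loop
      vertex 12.00 0.00 0.00
      vertex 20.49 3.51 0.00
      vertex 12.00 12.00 17.00
    endloop
  endfacet
  facet normal 0.7740 -0.3200 0.5464
    outer loop
      vertex 20.49 3.51 0.00
      vertex 24.00 12.00 0.00
      vertex 12.00 12.00 17.00
    endloop
  endfacet
endsolid part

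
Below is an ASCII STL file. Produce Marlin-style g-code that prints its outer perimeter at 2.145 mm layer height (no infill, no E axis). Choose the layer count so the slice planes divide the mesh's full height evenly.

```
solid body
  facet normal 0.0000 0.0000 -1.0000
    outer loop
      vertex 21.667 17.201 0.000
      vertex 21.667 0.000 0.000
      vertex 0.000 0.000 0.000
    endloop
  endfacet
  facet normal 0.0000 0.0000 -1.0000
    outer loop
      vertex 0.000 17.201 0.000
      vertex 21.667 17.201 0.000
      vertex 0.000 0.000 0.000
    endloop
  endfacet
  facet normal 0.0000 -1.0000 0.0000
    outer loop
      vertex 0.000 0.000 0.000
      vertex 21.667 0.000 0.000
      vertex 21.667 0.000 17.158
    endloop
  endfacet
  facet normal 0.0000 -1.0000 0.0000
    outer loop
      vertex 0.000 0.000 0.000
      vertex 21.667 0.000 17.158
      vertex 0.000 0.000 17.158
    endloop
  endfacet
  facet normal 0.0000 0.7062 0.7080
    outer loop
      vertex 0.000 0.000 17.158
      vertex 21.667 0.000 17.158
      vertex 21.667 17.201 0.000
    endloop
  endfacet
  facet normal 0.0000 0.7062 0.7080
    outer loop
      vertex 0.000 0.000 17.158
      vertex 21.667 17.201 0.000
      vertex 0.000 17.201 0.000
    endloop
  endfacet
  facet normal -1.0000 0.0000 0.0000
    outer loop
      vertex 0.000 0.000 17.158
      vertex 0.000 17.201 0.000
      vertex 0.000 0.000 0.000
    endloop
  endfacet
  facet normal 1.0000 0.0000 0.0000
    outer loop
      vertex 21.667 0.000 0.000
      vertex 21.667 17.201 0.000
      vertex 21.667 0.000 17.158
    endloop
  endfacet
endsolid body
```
; perimeter-only toolpath
G21 ; units = mm
G90 ; absolute positioning
G28 ; home
; layer 1
G0 Z2.145
G0 X0.000 Y0.000
G1 X21.667 Y0.000
G1 X21.667 Y15.051
G1 X0.000 Y15.051
G1 X0.000 Y0.000
; layer 2
G0 Z4.290
G0 X0.000 Y0.000
G1 X21.667 Y0.000
G1 X21.667 Y12.901
G1 X0.000 Y12.901
G1 X0.000 Y0.000
; layer 3
G0 Z6.434
G0 X0.000 Y0.000
G1 X21.667 Y0.000
G1 X21.667 Y10.751
G1 X0.000 Y10.751
G1 X0.000 Y0.000
; layer 4
G0 Z8.579
G0 X0.000 Y0.000
G1 X21.667 Y0.000
G1 X21.667 Y8.601
G1 X0.000 Y8.601
G1 X0.000 Y0.000
; layer 5
G0 Z10.724
G0 X0.000 Y0.000
G1 X21.667 Y0.000
G1 X21.667 Y6.450
G1 X0.000 Y6.450
G1 X0.000 Y0.000
; layer 6
G0 Z12.869
G0 X0.000 Y0.000
G1 X21.667 Y0.000
G1 X21.667 Y4.300
G1 X0.000 Y4.300
G1 X0.000 Y0.000
; layer 7
G0 Z15.013
G0 X0.000 Y0.000
G1 X21.667 Y0.000
G1 X21.667 Y2.150
G1 X0.000 Y2.150
G1 X0.000 Y0.000
M2 ; end

The solid is a wedge (ramp): 21.7 × 17.2 mm base, rising to 17.2 mm along the y=0 edge and sloping linearly to z=0 at y=17.2. Slicing at Δz = 2.145 mm — 8 equal slices spanning the solid's height, so layer i sits at z = i·h/8 — gives 7 non-empty perimeters. Each is a 4-segment closed polygon; G0 lifts to the layer z and rapids to the start vertex, then G1 traces the edges. The cross-section shrinks linearly with z (the slice at the apex is degenerate and omitted).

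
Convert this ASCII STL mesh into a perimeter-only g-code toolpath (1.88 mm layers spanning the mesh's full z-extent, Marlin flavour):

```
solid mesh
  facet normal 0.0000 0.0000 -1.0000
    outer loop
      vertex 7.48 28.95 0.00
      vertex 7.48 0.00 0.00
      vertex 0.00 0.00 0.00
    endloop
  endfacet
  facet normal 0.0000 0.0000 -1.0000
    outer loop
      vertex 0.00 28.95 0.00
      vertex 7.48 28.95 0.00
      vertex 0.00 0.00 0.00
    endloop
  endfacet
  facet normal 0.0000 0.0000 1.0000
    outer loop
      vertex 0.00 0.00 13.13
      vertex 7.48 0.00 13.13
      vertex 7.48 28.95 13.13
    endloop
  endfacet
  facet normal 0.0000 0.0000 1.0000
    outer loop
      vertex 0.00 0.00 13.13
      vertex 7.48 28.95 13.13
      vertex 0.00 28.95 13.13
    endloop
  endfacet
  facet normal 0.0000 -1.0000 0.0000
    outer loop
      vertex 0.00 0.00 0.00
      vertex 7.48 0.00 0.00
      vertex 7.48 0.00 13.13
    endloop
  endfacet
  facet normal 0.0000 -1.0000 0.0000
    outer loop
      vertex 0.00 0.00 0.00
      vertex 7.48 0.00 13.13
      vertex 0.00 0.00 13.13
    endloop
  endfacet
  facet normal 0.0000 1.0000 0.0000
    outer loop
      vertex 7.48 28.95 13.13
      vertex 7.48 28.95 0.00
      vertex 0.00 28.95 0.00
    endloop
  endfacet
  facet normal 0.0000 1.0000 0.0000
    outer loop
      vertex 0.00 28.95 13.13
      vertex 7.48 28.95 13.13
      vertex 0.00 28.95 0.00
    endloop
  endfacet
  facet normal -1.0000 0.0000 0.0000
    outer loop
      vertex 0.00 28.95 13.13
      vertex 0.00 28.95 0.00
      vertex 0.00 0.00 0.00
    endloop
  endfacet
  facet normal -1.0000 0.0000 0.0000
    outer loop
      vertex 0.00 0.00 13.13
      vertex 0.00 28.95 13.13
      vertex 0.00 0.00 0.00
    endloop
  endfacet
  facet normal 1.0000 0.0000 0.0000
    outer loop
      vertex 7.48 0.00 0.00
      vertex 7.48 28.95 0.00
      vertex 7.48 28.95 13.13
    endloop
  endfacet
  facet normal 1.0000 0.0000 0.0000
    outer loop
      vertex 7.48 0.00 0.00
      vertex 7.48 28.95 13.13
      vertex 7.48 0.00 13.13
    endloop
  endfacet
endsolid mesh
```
; perimeter-only toolpath
G21 ; units = mm
G90 ; absolute positioning
G28 ; home
; layer 1
G0 Z1.88
G0 X0.00 Y0.00
G1 X7.48 Y0.00
G1 X7.48 Y28.95
G1 X0.00 Y28.95
G1 X0.00 Y0.00
; layer 2
G0 Z3.75
G0 X0.00 Y0.00
G1 X7.48 Y0.00
G1 X7.48 Y28.95
G1 X0.00 Y28.95
G1 X0.00 Y0.00
; layer 3
G0 Z5.63
G0 X0.00 Y0.00
G1 X7.48 Y0.00
G1 X7.48 Y28.95
G1 X0.00 Y28.95
G1 X0.00 Y0.00
; layer 4
G0 Z7.50
G0 X0.00 Y0.00
G1 X7.48 Y0.00
G1 X7.48 Y28.95
G1 X0.00 Y28.95
G1 X0.00 Y0.00
; layer 5
G0 Z9.38
G0 X0.00 Y0.00
G1 X7.48 Y0.00
G1 X7.48 Y28.95
G1 X0.00 Y28.95
G1 X0.00 Y0.00
; layer 6
G0 Z11.25
G0 X0.00 Y0.00
G1 X7.48 Y0.00
G1 X7.48 Y28.95
G1 X0.00 Y28.95
G1 X0.00 Y0.00
; layer 7
G0 Z13.13
G0 X0.00 Y0.00
G1 X7.48 Y0.00
G1 X7.48 Y28.95
G1 X0.00 Y28.95
G1 X0.00 Y0.00
M2 ; end

The solid is a rectangular box, roughly 7.48 × 28.9 mm footprint and 13.1 mm tall. Slicing at Δz = 1.88 mm — 7 equal slices spanning the solid's height, so layer i sits at z = i·h/7 — gives 7 non-empty perimeters. Each is a 4-segment closed polygon; G0 lifts to the layer z and rapids to the start vertex, then G1 traces the edges.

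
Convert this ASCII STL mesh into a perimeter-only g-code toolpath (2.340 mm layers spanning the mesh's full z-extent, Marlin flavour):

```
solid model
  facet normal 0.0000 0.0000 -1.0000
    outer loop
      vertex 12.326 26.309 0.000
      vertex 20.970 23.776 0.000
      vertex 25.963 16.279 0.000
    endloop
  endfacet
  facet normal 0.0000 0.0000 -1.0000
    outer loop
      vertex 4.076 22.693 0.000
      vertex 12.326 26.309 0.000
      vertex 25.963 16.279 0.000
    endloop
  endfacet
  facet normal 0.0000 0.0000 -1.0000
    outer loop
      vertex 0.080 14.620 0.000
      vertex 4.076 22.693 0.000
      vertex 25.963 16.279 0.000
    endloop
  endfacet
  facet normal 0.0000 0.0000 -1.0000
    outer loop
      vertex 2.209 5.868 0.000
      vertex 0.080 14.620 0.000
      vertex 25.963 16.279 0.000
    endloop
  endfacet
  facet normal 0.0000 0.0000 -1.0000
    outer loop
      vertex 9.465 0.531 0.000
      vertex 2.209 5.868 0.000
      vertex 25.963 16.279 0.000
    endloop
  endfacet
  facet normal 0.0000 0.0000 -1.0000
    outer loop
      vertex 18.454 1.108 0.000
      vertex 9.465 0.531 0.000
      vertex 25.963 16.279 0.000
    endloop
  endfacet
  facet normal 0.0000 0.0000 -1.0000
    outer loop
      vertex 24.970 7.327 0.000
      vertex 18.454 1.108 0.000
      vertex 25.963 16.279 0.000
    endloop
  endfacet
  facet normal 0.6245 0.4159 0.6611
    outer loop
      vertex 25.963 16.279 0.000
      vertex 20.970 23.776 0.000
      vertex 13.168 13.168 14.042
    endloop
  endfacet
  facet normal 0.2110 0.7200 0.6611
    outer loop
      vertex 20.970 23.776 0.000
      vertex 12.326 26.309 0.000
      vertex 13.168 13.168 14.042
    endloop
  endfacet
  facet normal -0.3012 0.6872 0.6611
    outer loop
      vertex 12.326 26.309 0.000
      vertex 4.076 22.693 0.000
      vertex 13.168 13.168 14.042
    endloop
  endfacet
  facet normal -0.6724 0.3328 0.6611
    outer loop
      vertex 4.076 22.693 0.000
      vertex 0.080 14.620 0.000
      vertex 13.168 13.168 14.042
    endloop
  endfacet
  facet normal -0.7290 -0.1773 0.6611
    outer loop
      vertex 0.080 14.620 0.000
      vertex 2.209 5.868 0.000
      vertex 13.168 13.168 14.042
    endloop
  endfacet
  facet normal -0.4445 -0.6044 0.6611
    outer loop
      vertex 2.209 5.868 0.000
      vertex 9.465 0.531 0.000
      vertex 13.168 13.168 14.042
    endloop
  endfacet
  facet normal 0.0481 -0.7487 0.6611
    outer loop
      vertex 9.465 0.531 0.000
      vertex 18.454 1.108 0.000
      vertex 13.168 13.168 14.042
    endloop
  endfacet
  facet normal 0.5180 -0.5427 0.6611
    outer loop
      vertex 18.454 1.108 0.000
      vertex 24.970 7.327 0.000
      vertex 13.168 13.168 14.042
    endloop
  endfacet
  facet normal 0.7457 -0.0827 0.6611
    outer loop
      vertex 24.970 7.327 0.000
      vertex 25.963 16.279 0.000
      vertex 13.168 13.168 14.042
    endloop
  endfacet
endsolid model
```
; perimeter-only toolpath
G21 ; units = mm
G90 ; absolute positioning
G28 ; home
; layer 1
G0 Z2.340
G0 X23.831 Y15.761
G1 X19.670 Y22.008
G1 X12.466 Y24.119
G1 X5.591 Y21.106
G1 X2.261 Y14.378
G1 X4.035 Y7.085
G1 X10.082 Y2.637
G1 X17.573 Y3.118
G1 X23.003 Y8.300
G1 X23.831 Y15.761
; layer 2
G0 Z4.681
G0 X21.698 Y15.242
G1 X18.369 Y20.240
G1 X12.607 Y21.929
G1 X7.107 Y19.518
G1 X4.443 Y14.136
G1 X5.862 Y8.301
G1 X10.699 Y4.743
G1 X16.692 Y5.128
G1 X21.036 Y9.274
G1 X21.698 Y15.242
; layer 3
G0 Z7.021
G0 X19.566 Y14.723
G1 X17.069 Y18.472
G1 X12.747 Y19.739
G1 X8.622 Y17.931
G1 X6.624 Y13.894
G1 X7.688 Y9.518
G1 X11.316 Y6.849
G1 X15.811 Y7.138
G1 X19.069 Y10.247
G1 X19.566 Y14.723
; layer 4
G0 Z9.361
G0 X17.433 Y14.205
G1 X15.769 Y16.704
G1 X12.887 Y17.548
G1 X10.137 Y16.343
G1 X8.805 Y13.652
G1 X9.515 Y10.735
G1 X11.934 Y8.956
G1 X14.930 Y9.148
G1 X17.102 Y11.221
G1 X17.433 Y14.205
; layer 5
G0 Z11.702
G0 X15.300 Y13.686
G1 X14.468 Y14.936
G1 X13.028 Y15.358
G1 X11.653 Y14.755
G1 X10.987 Y13.410
G1 X11.341 Y11.951
G1 X12.551 Y11.062
G1 X14.049 Y11.158
G1 X15.135 Y12.194
G1 X15.300 Y13.686
M2 ; end

The solid is a regular 9-sided pyramid, base circumscribed radius ≈ 13.2 mm, apex at z ≈ 14 mm. Slicing at Δz = 2.340 mm — 6 equal slices spanning the solid's height, so layer i sits at z = i·h/6 — gives 5 non-empty perimeters. Each is a 9-segment closed polygon; G0 lifts to the layer z and rapids to the start vertex, then G1 traces the edges. The cross-section shrinks linearly with z (the slice at the apex is degenerate and omitted).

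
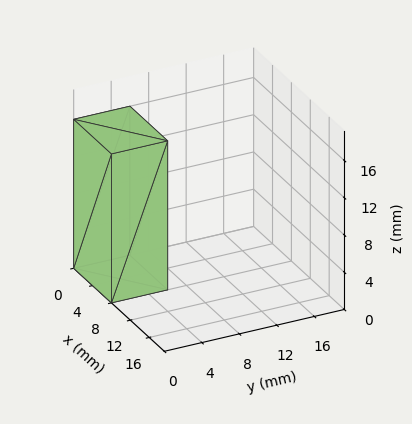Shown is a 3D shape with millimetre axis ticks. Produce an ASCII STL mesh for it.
Reading the render: the shape is a rectangular box, roughly 8 × 6 mm footprint and 16 mm tall (dimensions read to the nearest mm from the axis ticks). For the STL, each face is triangulated and given an outward normal.

solid part
  facet normal 0.0000 0.0000 -1.0000
    outer loop
      vertex 8.00 6.00 0.00
      vertex 8.00 0.00 0.00
      vertex 0.00 0.00 0.00
    endloop
  endfacet
  facet normal 0.0000 0.0000 -1.0000
    outer loop
      vertex 0.00 6.00 0.00
      vertex 8.00 6.00 0.00
      vertex 0.00 0.00 0.00
    endloop
  endfacet
  facet normal 0.0000 0.0000 1.0000
    outer loop
      vertex 0.00 0.00 16.00
      vertex 8.00 0.00 16.00
      vertex 8.00 6.00 16.00
    endloop
  endfacet
  facet normal 0.0000 0.0000 1.0000
    outer loop
      vertex 0.00 0.00 16.00
      vertex 8.00 6.00 16.00
      vertex 0.00 6.00 16.00
    endloop
  endfacet
  facet normal 0.0000 -1.0000 0.0000
    outer loop
      vertex 0.00 0.00 0.00
      vertex 8.00 0.00 0.00
      vertex 8.00 0.00 16.00
    endloop
  endfacet
  facet normal 0.0000 -1.0000 0.0000
    outer loop
      vertex 0.00 0.00 0.00
      vertex 8.00 0.00 16.00
      vertex 0.00 0.00 16.00
    endloop
  endfacet
  facet normal 0.0000 1.0000 0.0000
    outer loop
      vertex 8.00 6.00 16.00
      vertex 8.00 6.00 0.00
      vertex 0.00 6.00 0.00
    endloop
  endfacet
  facet normal 0.0000 1.0000 0.0000
    outer loop
      vertex 0.00 6.00 16.00
      vertex 8.00 6.00 16.00
      vertex 0.00 6.00 0.00
    endloop
  endfacet
  facet normal -1.0000 0.0000 0.0000
    outer loop
      vertex 0.00 6.00 16.00
      vertex 0.00 6.00 0.00
      vertex 0.00 0.00 0.00
    endloop
  endfacet
  facet normal -1.0000 0.0000 0.0000
    outer loop
      vertex 0.00 0.00 16.00
      vertex 0.00 6.00 16.00
      vertex 0.00 0.00 0.00
    endloop
  endfacet
  facet normal 1.0000 0.0000 0.0000
    outer loop
      vertex 8.00 0.00 0.00
      vertex 8.00 6.00 0.00
      vertex 8.00 6.00 16.00
    endloop
  endfacet
  facet normal 1.0000 0.0000 0.0000
    outer loop
      vertex 8.00 0.00 0.00
      vertex 8.00 6.00 16.00
      vertex 8.00 0.00 16.00
    endloop
  endfacet
endsolid part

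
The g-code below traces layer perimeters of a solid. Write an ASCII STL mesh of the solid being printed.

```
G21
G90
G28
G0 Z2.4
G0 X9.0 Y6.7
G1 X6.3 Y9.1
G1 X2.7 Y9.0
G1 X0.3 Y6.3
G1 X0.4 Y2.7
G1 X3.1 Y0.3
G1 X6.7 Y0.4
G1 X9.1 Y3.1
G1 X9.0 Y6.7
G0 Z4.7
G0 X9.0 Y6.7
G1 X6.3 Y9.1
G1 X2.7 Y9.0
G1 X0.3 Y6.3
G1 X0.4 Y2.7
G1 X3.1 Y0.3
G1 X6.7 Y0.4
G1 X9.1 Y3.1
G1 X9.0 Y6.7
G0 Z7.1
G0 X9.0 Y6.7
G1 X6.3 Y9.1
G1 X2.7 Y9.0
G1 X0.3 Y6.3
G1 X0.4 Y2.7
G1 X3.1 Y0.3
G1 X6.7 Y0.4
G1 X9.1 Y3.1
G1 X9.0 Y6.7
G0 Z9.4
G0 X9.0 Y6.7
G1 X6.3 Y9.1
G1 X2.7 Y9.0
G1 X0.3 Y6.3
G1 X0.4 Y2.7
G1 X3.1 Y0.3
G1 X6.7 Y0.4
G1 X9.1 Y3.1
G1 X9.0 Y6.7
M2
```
solid part
  facet normal 0.0000 0.0000 -1.0000
    outer loop
      vertex 2.7 9.0 0.0
      vertex 6.3 9.1 0.0
      vertex 9.0 6.7 0.0
    endloop
  endfacet
  facet normal 0.0000 0.0000 -1.0000
    outer loop
      vertex 0.3 6.3 0.0
      vertex 2.7 9.0 0.0
      vertex 9.0 6.7 0.0
    endloop
  endfacet
  facet normal 0.0000 0.0000 -1.0000
    outer loop
      vertex 0.4 2.7 0.0
      vertex 0.3 6.3 0.0
      vertex 9.0 6.7 0.0
    endloop
  endfacet
  facet normal 0.0000 0.0000 -1.0000
    outer loop
      vertex 3.1 0.3 0.0
      vertex 0.4 2.7 0.0
      vertex 9.0 6.7 0.0
    endloop
  endfacet
  facet normal 0.0000 0.0000 -1.0000
    outer loop
      vertex 6.7 0.4 0.0
      vertex 3.1 0.3 0.0
      vertex 9.0 6.7 0.0
    endloop
  endfacet
  facet normal 0.0000 0.0000 -1.0000
    outer loop
      vertex 9.1 3.1 0.0
      vertex 6.7 0.4 0.0
      vertex 9.0 6.7 0.0
    endloop
  endfacet
  facet normal 0.0000 0.0000 1.0000
    outer loop
      vertex 9.0 6.7 9.4
      vertex 6.3 9.1 9.4
      vertex 2.7 9.0 9.4
    endloop
  endfacet
  facet normal 0.0000 0.0000 1.0000
    outer loop
      vertex 9.0 6.7 9.4
      vertex 2.7 9.0 9.4
      vertex 0.3 6.3 9.4
    endloop
  endfacet
  facet normal 0.0000 0.0000 1.0000
    outer loop
      vertex 9.0 6.7 9.4
      vertex 0.3 6.3 9.4
      vertex 0.4 2.7 9.4
    endloop
  endfacet
  facet normal 0.0000 0.0000 1.0000
    outer loop
      vertex 9.0 6.7 9.4
      vertex 0.4 2.7 9.4
      vertex 3.1 0.3 9.4
    endloop
  endfacet
  facet normal 0.0000 0.0000 1.0000
    outer loop
      vertex 9.0 6.7 9.4
      vertex 3.1 0.3 9.4
      vertex 6.7 0.4 9.4
    endloop
  endfacet
  facet normal 0.0000 0.0000 1.0000
    outer loop
      vertex 9.0 6.7 9.4
      vertex 6.7 0.4 9.4
      vertex 9.1 3.1 9.4
    endloop
  endfacet
  facet normal 0.6644 0.7474 0.0000
    outer loop
      vertex 9.0 6.7 0.0
      vertex 6.3 9.1 0.0
      vertex 6.3 9.1 9.4
    endloop
  endfacet
  facet normal 0.6644 0.7474 0.0000
    outer loop
      vertex 9.0 6.7 0.0
      vertex 6.3 9.1 9.4
      vertex 9.0 6.7 9.4
    endloop
  endfacet
  facet normal -0.0278 0.9996 0.0000
    outer loop
      vertex 6.3 9.1 0.0
      vertex 2.7 9.0 0.0
      vertex 2.7 9.0 9.4
    endloop
  endfacet
  facet normal -0.0278 0.9996 0.0000
    outer loop
      vertex 6.3 9.1 0.0
      vertex 2.7 9.0 9.4
      vertex 6.3 9.1 9.4
    endloop
  endfacet
  facet normal -0.7474 0.6644 0.0000
    outer loop
      vertex 2.7 9.0 0.0
      vertex 0.3 6.3 0.0
      vertex 0.3 6.3 9.4
    endloop
  endfacet
  facet normal -0.7474 0.6644 0.0000
    outer loop
      vertex 2.7 9.0 0.0
      vertex 0.3 6.3 9.4
      vertex 2.7 9.0 9.4
    endloop
  endfacet
  facet normal -0.9996 -0.0278 0.0000
    outer loop
      vertex 0.3 6.3 0.0
      vertex 0.4 2.7 0.0
      vertex 0.4 2.7 9.4
    endloop
  endfacet
  facet normal -0.9996 -0.0278 0.0000
    outer loop
      vertex 0.3 6.3 0.0
      vertex 0.4 2.7 9.4
      vertex 0.3 6.3 9.4
    endloop
  endfacet
  facet normal -0.6644 -0.7474 0.0000
    outer loop
      vertex 0.4 2.7 0.0
      vertex 3.1 0.3 0.0
      vertex 3.1 0.3 9.4
    endloop
  endfacet
  facet normal -0.6644 -0.7474 0.0000
    outer loop
      vertex 0.4 2.7 0.0
      vertex 3.1 0.3 9.4
      vertex 0.4 2.7 9.4
    endloop
  endfacet
  facet normal 0.0278 -0.9996 0.0000
    outer loop
      vertex 3.1 0.3 0.0
      vertex 6.7 0.4 0.0
      vertex 6.7 0.4 9.4
    endloop
  endfacet
  facet normal 0.0278 -0.9996 0.0000
    outer loop
      vertex 3.1 0.3 0.0
      vertex 6.7 0.4 9.4
      vertex 3.1 0.3 9.4
    endloop
  endfacet
  facet normal 0.7474 -0.6644 0.0000
    outer loop
      vertex 6.7 0.4 0.0
      vertex 9.1 3.1 0.0
      vertex 9.1 3.1 9.4
    endloop
  endfacet
  facet normal 0.7474 -0.6644 0.0000
    outer loop
      vertex 6.7 0.4 0.0
      vertex 9.1 3.1 9.4
      vertex 6.7 0.4 9.4
    endloop
  endfacet
  facet normal 0.9996 0.0278 0.0000
    outer loop
      vertex 9.1 3.1 0.0
      vertex 9.0 6.7 0.0
      vertex 9.0 6.7 9.4
    endloop
  endfacet
  facet normal 0.9996 0.0278 0.0000
    outer loop
      vertex 9.1 3.1 0.0
      vertex 9.0 6.7 9.4
      vertex 9.1 3.1 9.4
    endloop
  endfacet
endsolid part

The G0 Z moves step by Δz≈2.4 mm. Every layer's G1 loop is the same polygon, so the solid is a straight extrusion of it from z=0 to z≈9.4. Closing with flat bottom and top caps and triangulating gives 28 facets — a regular 8-sided prism (a cylinder approximated with 8 flat sides), circumscribed radius ≈ 4.7 mm, height ≈ 9.4 mm.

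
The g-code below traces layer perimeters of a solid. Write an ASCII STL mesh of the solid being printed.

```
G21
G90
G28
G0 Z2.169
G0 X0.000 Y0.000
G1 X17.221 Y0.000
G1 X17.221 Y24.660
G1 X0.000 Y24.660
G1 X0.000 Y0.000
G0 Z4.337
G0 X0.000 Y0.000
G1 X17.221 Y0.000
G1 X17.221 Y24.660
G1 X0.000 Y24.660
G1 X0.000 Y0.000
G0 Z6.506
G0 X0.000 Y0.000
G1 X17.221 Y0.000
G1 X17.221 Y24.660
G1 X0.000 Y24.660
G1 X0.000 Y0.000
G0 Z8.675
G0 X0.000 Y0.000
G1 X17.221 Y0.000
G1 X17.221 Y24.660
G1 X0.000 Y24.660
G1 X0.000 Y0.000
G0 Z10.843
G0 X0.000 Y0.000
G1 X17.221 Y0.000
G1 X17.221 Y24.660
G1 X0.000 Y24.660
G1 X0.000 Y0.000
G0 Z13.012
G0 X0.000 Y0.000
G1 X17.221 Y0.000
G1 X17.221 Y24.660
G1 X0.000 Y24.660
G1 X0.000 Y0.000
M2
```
solid part
  facet normal 0.0000 0.0000 -1.0000
    outer loop
      vertex 17.221 24.660 0.000
      vertex 17.221 0.000 0.000
      vertex 0.000 0.000 0.000
    endloop
  endfacet
  facet normal 0.0000 0.0000 -1.0000
    outer loop
      vertex 0.000 24.660 0.000
      vertex 17.221 24.660 0.000
      vertex 0.000 0.000 0.000
    endloop
  endfacet
  facet normal 0.0000 0.0000 1.0000
    outer loop
      vertex 0.000 0.000 13.012
      vertex 17.221 0.000 13.012
      vertex 17.221 24.660 13.012
    endloop
  endfacet
  facet normal 0.0000 0.0000 1.0000
    outer loop
      vertex 0.000 0.000 13.012
      vertex 17.221 24.660 13.012
      vertex 0.000 24.660 13.012
    endloop
  endfacet
  facet normal 0.0000 -1.0000 0.0000
    outer loop
      vertex 0.000 0.000 0.000
      vertex 17.221 0.000 0.000
      vertex 17.221 0.000 13.012
    endloop
  endfacet
  facet normal 0.0000 -1.0000 0.0000
    outer loop
      vertex 0.000 0.000 0.000
      vertex 17.221 0.000 13.012
      vertex 0.000 0.000 13.012
    endloop
  endfacet
  facet normal 0.0000 1.0000 0.0000
    outer loop
      vertex 17.221 24.660 13.012
      vertex 17.221 24.660 0.000
      vertex 0.000 24.660 0.000
    endloop
  endfacet
  facet normal 0.0000 1.0000 0.0000
    outer loop
      vertex 0.000 24.660 13.012
      vertex 17.221 24.660 13.012
      vertex 0.000 24.660 0.000
    endloop
  endfacet
  facet normal -1.0000 0.0000 0.0000
    outer loop
      vertex 0.000 24.660 13.012
      vertex 0.000 24.660 0.000
      vertex 0.000 0.000 0.000
    endloop
  endfacet
  facet normal -1.0000 0.0000 0.0000
    outer loop
      vertex 0.000 0.000 13.012
      vertex 0.000 24.660 13.012
      vertex 0.000 0.000 0.000
    endloop
  endfacet
  facet normal 1.0000 0.0000 0.0000
    outer loop
      vertex 17.221 0.000 0.000
      vertex 17.221 24.660 0.000
      vertex 17.221 24.660 13.012
    endloop
  endfacet
  facet normal 1.0000 0.0000 0.0000
    outer loop
      vertex 17.221 0.000 0.000
      vertex 17.221 24.660 13.012
      vertex 17.221 0.000 13.012
    endloop
  endfacet
endsolid part

The G0 Z moves step by Δz≈2.169 mm. Every layer's G1 loop is the same polygon, so the solid is a straight extrusion of it from z=0 to z≈13. Closing with flat bottom and top caps and triangulating gives 12 facets — a rectangular box, roughly 17.2 × 24.7 mm footprint and 13 mm tall.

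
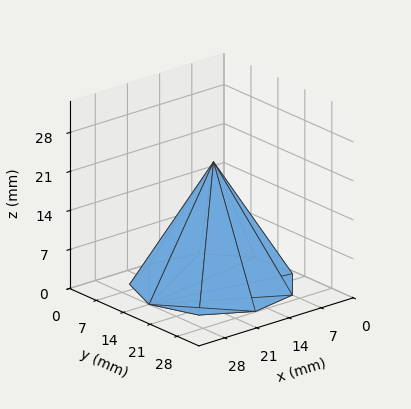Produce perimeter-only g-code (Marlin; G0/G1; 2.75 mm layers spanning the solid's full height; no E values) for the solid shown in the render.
Reading the render: the shape is a regular 9-sided pyramid, base circumscribed radius ≈ 14 mm, apex at z ≈ 22 mm (dimensions read to the nearest mm from the axis ticks). For the g-code, the solid's height is divided into equal slices at the stated Δz and each level perimeter traced with G1 moves after a G0 lift.

; perimeter-only toolpath
G21 ; units = mm
G90 ; absolute positioning
G28 ; home
; layer 1
G0 Z2.75
G0 X26.25 Y14.00
G1 X23.38 Y21.88
G1 X16.13 Y26.07
G1 X7.88 Y24.61
G1 X2.48 Y18.19
G1 X2.48 Y9.81
G1 X7.88 Y3.40
G1 X16.13 Y1.93
G1 X23.38 Y6.12
G1 X26.25 Y14.00
; layer 2
G0 Z5.50
G0 X24.50 Y14.00
G1 X22.04 Y20.75
G1 X15.82 Y24.34
G1 X8.75 Y23.09
G1 X4.13 Y17.59
G1 X4.13 Y10.41
G1 X8.75 Y4.91
G1 X15.82 Y3.66
G1 X22.04 Y7.25
G1 X24.50 Y14.00
; layer 3
G0 Z8.25
G0 X22.75 Y14.00
G1 X20.70 Y19.62
G1 X15.52 Y22.62
G1 X9.62 Y21.57
G1 X5.78 Y16.99
G1 X5.78 Y11.01
G1 X9.62 Y6.42
G1 X15.52 Y5.38
G1 X20.70 Y8.38
G1 X22.75 Y14.00
; layer 4
G0 Z11.00
G0 X21.00 Y14.00
G1 X19.36 Y18.50
G1 X15.21 Y20.89
G1 X10.50 Y20.06
G1 X7.42 Y16.39
G1 X7.42 Y11.61
G1 X10.50 Y7.94
G1 X15.21 Y7.11
G1 X19.36 Y9.50
G1 X21.00 Y14.00
; layer 5
G0 Z13.75
G0 X19.25 Y14.00
G1 X18.02 Y17.38
G1 X14.91 Y19.17
G1 X11.38 Y18.55
G1 X9.06 Y15.80
G1 X9.06 Y12.20
G1 X11.38 Y9.46
G1 X14.91 Y8.83
G1 X18.02 Y10.62
G1 X19.25 Y14.00
; layer 6
G0 Z16.50
G0 X17.50 Y14.00
G1 X16.68 Y16.25
G1 X14.61 Y17.45
G1 X12.25 Y17.03
G1 X10.71 Y15.20
G1 X10.71 Y12.80
G1 X12.25 Y10.97
G1 X14.61 Y10.55
G1 X16.68 Y11.75
G1 X17.50 Y14.00
; layer 7
G0 Z19.25
G0 X15.75 Y14.00
G1 X15.34 Y15.12
G1 X14.30 Y15.72
G1 X13.12 Y15.52
G1 X12.36 Y14.60
G1 X12.36 Y13.40
G1 X13.12 Y12.48
G1 X14.30 Y12.28
G1 X15.34 Y12.88
G1 X15.75 Y14.00
M2 ; end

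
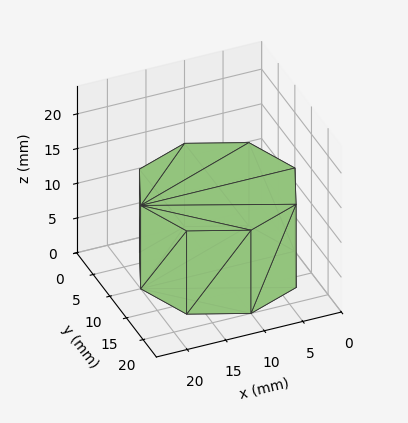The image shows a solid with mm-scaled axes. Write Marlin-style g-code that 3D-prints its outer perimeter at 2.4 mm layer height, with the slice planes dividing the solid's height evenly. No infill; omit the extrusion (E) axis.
Reading the render: the shape is a regular 8-sided prism (a cylinder approximated with 8 flat sides), circumscribed radius ≈ 10 mm, height ≈ 12 mm (dimensions read to the nearest mm from the axis ticks). For the g-code, the solid's height is divided into equal slices at the stated Δz and each level perimeter traced with G1 moves after a G0 lift.

; perimeter-only toolpath
G21 ; units = mm
G90 ; absolute positioning
G28 ; home
; layer 1
G0 Z2.4
G0 X20.0 Y10.0
G1 X17.1 Y17.1
G1 X10.0 Y20.0
G1 X2.9 Y17.1
G1 X0.0 Y10.0
G1 X2.9 Y2.9
G1 X10.0 Y0.0
G1 X17.1 Y2.9
G1 X20.0 Y10.0
; layer 2
G0 Z4.8
G0 X20.0 Y10.0
G1 X17.1 Y17.1
G1 X10.0 Y20.0
G1 X2.9 Y17.1
G1 X0.0 Y10.0
G1 X2.9 Y2.9
G1 X10.0 Y0.0
G1 X17.1 Y2.9
G1 X20.0 Y10.0
; layer 3
G0 Z7.2
G0 X20.0 Y10.0
G1 X17.1 Y17.1
G1 X10.0 Y20.0
G1 X2.9 Y17.1
G1 X0.0 Y10.0
G1 X2.9 Y2.9
G1 X10.0 Y0.0
G1 X17.1 Y2.9
G1 X20.0 Y10.0
; layer 4
G0 Z9.6
G0 X20.0 Y10.0
G1 X17.1 Y17.1
G1 X10.0 Y20.0
G1 X2.9 Y17.1
G1 X0.0 Y10.0
G1 X2.9 Y2.9
G1 X10.0 Y0.0
G1 X17.1 Y2.9
G1 X20.0 Y10.0
; layer 5
G0 Z12.0
G0 X20.0 Y10.0
G1 X17.1 Y17.1
G1 X10.0 Y20.0
G1 X2.9 Y17.1
G1 X0.0 Y10.0
G1 X2.9 Y2.9
G1 X10.0 Y0.0
G1 X17.1 Y2.9
G1 X20.0 Y10.0
M2 ; end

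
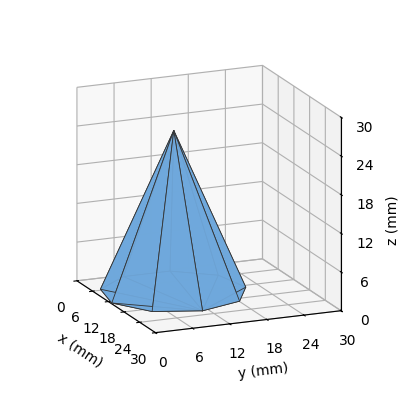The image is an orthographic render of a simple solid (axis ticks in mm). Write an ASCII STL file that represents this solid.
Reading the render: the shape is a regular 9-sided pyramid, base circumscribed radius ≈ 11 mm, apex at z ≈ 25 mm (dimensions read to the nearest mm from the axis ticks). For the STL, each face is triangulated and given an outward normal.

solid part
  facet normal 0.0000 0.0000 -1.0000
    outer loop
      vertex 12.91 21.83 0.00
      vertex 19.43 18.07 0.00
      vertex 22.00 11.00 0.00
    endloop
  endfacet
  facet normal 0.0000 0.0000 -1.0000
    outer loop
      vertex 5.50 20.53 0.00
      vertex 12.91 21.83 0.00
      vertex 22.00 11.00 0.00
    endloop
  endfacet
  facet normal 0.0000 0.0000 -1.0000
    outer loop
      vertex 0.66 14.76 0.00
      vertex 5.50 20.53 0.00
      vertex 22.00 11.00 0.00
    endloop
  endfacet
  facet normal 0.0000 0.0000 -1.0000
    outer loop
      vertex 0.66 7.24 0.00
      vertex 0.66 14.76 0.00
      vertex 22.00 11.00 0.00
    endloop
  endfacet
  facet normal 0.0000 0.0000 -1.0000
    outer loop
      vertex 5.50 1.47 0.00
      vertex 0.66 7.24 0.00
      vertex 22.00 11.00 0.00
    endloop
  endfacet
  facet normal 0.0000 0.0000 -1.0000
    outer loop
      vertex 12.91 0.17 0.00
      vertex 5.50 1.47 0.00
      vertex 22.00 11.00 0.00
    endloop
  endfacet
  facet normal 0.0000 0.0000 -1.0000
    outer loop
      vertex 19.43 3.93 0.00
      vertex 12.91 0.17 0.00
      vertex 22.00 11.00 0.00
    endloop
  endfacet
  facet normal 0.8685 0.3157 0.3821
    outer loop
      vertex 22.00 11.00 0.00
      vertex 19.43 18.07 0.00
      vertex 11.00 11.00 25.00
    endloop
  endfacet
  facet normal 0.4617 0.8006 0.3821
    outer loop
      vertex 19.43 18.07 0.00
      vertex 12.91 21.83 0.00
      vertex 11.00 11.00 25.00
    endloop
  endfacet
  facet normal -0.1597 0.9102 0.3821
    outer loop
      vertex 12.91 21.83 0.00
      vertex 5.50 20.53 0.00
      vertex 11.00 11.00 25.00
    endloop
  endfacet
  facet normal -0.7080 0.5939 0.3821
    outer loop
      vertex 5.50 20.53 0.00
      vertex 0.66 14.76 0.00
      vertex 11.00 11.00 25.00
    endloop
  endfacet
  facet normal -0.9241 0.0000 0.3822
    outer loop
      vertex 0.66 14.76 0.00
      vertex 0.66 7.24 0.00
      vertex 11.00 11.00 25.00
    endloop
  endfacet
  facet normal -0.7080 -0.5939 0.3821
    outer loop
      vertex 0.66 7.24 0.00
      vertex 5.50 1.47 0.00
      vertex 11.00 11.00 25.00
    endloop
  endfacet
  facet normal -0.1597 -0.9102 0.3821
    outer loop
      vertex 5.50 1.47 0.00
      vertex 12.91 0.17 0.00
      vertex 11.00 11.00 25.00
    endloop
  endfacet
  facet normal 0.4617 -0.8006 0.3821
    outer loop
      vertex 12.91 0.17 0.00
      vertex 19.43 3.93 0.00
      vertex 11.00 11.00 25.00
    endloop
  endfacet
  facet normal 0.8685 -0.3157 0.3821
    outer loop
      vertex 19.43 3.93 0.00
      vertex 22.00 11.00 0.00
      vertex 11.00 11.00 25.00
    endloop
  endfacet
endsolid part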